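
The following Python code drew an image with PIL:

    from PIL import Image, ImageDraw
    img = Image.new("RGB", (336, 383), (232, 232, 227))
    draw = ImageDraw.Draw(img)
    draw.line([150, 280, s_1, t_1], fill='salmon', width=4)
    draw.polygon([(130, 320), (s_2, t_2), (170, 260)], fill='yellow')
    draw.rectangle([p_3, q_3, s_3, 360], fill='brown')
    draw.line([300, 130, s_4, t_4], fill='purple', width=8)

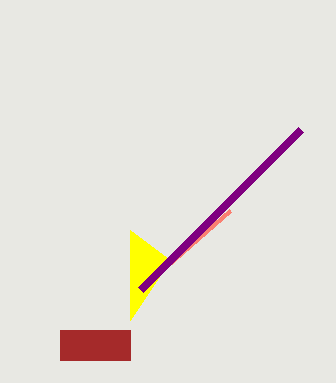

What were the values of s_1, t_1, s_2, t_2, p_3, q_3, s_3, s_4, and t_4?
s_1 = 230
t_1 = 210
s_2 = 130
t_2 = 230
p_3 = 60
q_3 = 330
s_3 = 130
s_4 = 140
t_4 = 290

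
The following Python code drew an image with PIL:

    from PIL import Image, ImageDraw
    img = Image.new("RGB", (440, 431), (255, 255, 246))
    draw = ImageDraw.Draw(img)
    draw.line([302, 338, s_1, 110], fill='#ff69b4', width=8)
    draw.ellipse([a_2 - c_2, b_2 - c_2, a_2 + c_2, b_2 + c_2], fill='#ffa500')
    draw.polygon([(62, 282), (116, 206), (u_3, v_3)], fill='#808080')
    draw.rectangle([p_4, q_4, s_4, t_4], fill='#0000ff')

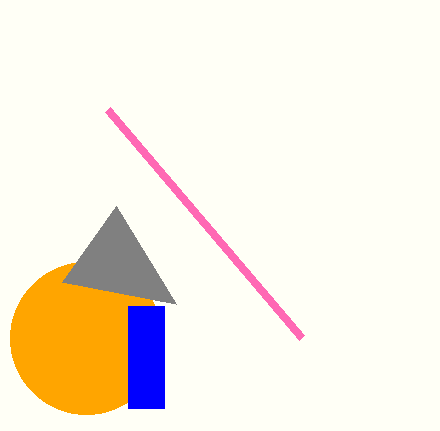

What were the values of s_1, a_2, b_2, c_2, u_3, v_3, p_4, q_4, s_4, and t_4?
s_1 = 108; a_2 = 86; b_2 = 338; c_2 = 76; u_3 = 176; v_3 = 304; p_4 = 128; q_4 = 306; s_4 = 164; t_4 = 408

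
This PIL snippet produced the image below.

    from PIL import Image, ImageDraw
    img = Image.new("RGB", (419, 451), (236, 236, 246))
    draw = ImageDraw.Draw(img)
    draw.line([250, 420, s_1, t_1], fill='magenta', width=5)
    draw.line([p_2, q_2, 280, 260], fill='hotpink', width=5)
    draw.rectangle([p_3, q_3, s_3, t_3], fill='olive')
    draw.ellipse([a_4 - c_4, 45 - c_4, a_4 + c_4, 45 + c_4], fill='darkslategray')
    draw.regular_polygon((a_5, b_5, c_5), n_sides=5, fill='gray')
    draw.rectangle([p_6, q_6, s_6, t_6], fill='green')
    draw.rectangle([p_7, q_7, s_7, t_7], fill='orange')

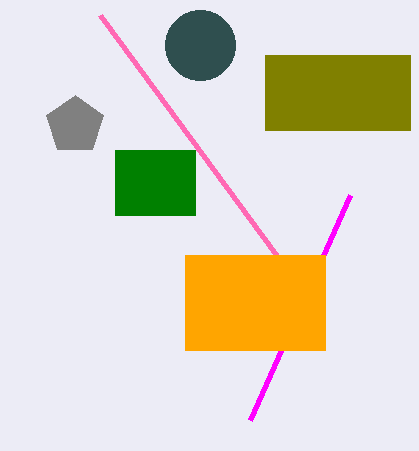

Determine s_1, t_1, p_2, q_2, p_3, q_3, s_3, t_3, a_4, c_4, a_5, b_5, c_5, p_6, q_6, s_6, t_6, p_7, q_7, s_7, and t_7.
s_1 = 350, t_1 = 195, p_2 = 100, q_2 = 15, p_3 = 265, q_3 = 55, s_3 = 410, t_3 = 130, a_4 = 200, c_4 = 35, a_5 = 75, b_5 = 125, c_5 = 30, p_6 = 115, q_6 = 150, s_6 = 195, t_6 = 215, p_7 = 185, q_7 = 255, s_7 = 325, t_7 = 350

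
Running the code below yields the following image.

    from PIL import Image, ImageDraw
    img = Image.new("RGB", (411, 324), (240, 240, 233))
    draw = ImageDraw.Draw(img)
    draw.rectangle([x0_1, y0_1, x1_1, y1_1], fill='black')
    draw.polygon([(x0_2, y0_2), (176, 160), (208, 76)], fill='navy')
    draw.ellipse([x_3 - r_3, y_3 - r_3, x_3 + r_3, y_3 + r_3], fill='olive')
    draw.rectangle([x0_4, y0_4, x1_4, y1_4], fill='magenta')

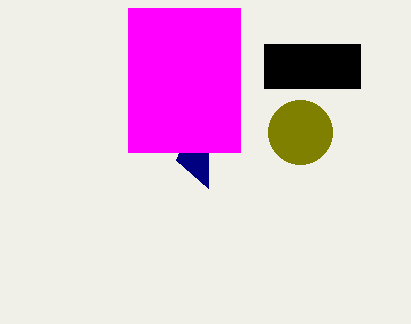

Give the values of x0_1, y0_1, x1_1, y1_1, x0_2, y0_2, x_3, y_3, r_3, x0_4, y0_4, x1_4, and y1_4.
x0_1 = 264, y0_1 = 44, x1_1 = 360, y1_1 = 88, x0_2 = 208, y0_2 = 188, x_3 = 300, y_3 = 132, r_3 = 32, x0_4 = 128, y0_4 = 8, x1_4 = 240, y1_4 = 152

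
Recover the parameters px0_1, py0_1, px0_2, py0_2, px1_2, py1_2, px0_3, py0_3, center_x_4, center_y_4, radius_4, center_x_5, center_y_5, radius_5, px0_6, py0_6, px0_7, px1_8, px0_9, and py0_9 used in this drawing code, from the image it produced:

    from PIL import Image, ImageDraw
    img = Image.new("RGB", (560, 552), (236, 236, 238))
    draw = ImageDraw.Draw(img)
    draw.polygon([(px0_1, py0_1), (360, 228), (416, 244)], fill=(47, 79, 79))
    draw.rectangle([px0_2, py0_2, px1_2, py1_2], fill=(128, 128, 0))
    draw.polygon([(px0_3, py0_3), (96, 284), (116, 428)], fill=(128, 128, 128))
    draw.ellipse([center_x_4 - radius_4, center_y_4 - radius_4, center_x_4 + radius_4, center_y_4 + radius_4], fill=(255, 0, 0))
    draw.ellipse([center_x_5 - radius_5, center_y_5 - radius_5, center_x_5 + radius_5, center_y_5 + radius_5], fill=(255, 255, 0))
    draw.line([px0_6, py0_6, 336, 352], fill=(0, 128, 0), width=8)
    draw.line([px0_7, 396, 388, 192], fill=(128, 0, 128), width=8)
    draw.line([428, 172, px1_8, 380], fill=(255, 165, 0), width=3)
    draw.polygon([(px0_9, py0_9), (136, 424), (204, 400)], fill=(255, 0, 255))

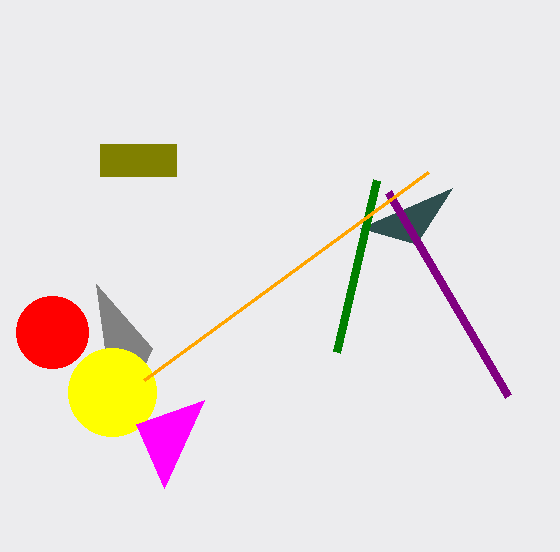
px0_1 = 452, py0_1 = 188, px0_2 = 100, py0_2 = 144, px1_2 = 176, py1_2 = 176, px0_3 = 152, py0_3 = 348, center_x_4 = 52, center_y_4 = 332, radius_4 = 36, center_x_5 = 112, center_y_5 = 392, radius_5 = 44, px0_6 = 376, py0_6 = 180, px0_7 = 508, px1_8 = 144, px0_9 = 164, py0_9 = 488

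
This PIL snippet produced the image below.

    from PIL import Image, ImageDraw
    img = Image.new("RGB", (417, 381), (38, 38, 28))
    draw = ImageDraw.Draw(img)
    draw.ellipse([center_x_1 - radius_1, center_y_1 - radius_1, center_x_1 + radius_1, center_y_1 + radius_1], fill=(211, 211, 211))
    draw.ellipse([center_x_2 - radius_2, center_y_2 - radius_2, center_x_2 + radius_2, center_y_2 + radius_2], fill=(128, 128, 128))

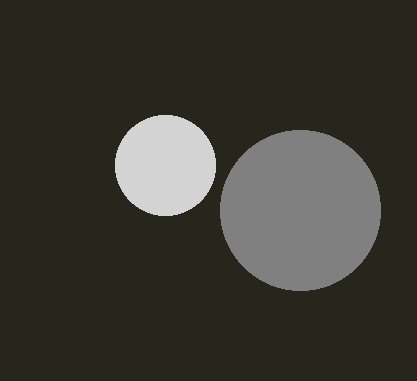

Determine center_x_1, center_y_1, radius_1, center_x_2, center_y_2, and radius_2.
center_x_1 = 165; center_y_1 = 165; radius_1 = 50; center_x_2 = 300; center_y_2 = 210; radius_2 = 80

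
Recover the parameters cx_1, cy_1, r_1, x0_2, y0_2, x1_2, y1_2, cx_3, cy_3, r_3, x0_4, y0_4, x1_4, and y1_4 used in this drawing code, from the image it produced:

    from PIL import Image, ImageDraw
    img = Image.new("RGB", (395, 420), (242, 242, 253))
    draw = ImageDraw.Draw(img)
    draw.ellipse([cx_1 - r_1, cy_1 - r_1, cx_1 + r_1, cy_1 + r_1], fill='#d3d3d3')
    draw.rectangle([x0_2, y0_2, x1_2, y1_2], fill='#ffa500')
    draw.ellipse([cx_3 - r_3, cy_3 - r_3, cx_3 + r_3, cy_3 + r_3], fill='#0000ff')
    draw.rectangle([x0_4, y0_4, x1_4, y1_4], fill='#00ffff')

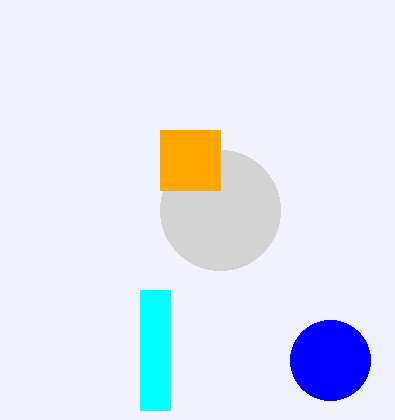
cx_1 = 220
cy_1 = 210
r_1 = 60
x0_2 = 160
y0_2 = 130
x1_2 = 220
y1_2 = 190
cx_3 = 330
cy_3 = 360
r_3 = 40
x0_4 = 140
y0_4 = 290
x1_4 = 170
y1_4 = 410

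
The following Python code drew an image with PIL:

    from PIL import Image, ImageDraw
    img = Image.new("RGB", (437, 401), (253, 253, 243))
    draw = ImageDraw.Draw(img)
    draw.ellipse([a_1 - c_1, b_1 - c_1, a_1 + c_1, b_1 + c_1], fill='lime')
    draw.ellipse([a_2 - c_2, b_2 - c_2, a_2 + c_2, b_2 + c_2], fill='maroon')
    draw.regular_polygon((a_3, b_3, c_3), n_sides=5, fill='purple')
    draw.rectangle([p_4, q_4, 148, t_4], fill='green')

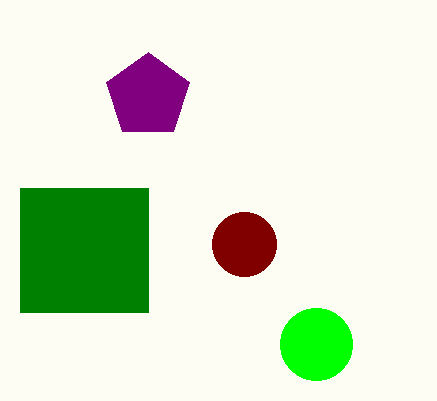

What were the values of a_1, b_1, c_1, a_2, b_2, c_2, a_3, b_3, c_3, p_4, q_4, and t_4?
a_1 = 316
b_1 = 344
c_1 = 36
a_2 = 244
b_2 = 244
c_2 = 32
a_3 = 148
b_3 = 96
c_3 = 44
p_4 = 20
q_4 = 188
t_4 = 312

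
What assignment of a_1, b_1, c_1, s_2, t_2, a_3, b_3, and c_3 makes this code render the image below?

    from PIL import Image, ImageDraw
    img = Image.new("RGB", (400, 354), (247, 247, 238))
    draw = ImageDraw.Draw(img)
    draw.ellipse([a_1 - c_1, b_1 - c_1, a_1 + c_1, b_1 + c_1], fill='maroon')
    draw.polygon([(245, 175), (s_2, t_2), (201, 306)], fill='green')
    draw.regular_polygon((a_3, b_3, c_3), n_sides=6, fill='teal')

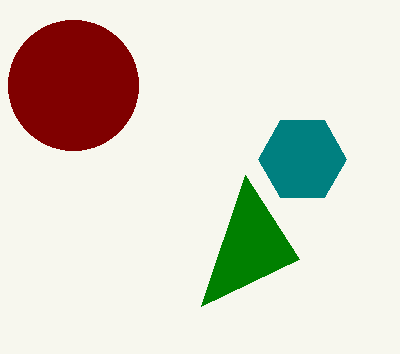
a_1 = 73
b_1 = 85
c_1 = 65
s_2 = 299
t_2 = 259
a_3 = 302
b_3 = 159
c_3 = 44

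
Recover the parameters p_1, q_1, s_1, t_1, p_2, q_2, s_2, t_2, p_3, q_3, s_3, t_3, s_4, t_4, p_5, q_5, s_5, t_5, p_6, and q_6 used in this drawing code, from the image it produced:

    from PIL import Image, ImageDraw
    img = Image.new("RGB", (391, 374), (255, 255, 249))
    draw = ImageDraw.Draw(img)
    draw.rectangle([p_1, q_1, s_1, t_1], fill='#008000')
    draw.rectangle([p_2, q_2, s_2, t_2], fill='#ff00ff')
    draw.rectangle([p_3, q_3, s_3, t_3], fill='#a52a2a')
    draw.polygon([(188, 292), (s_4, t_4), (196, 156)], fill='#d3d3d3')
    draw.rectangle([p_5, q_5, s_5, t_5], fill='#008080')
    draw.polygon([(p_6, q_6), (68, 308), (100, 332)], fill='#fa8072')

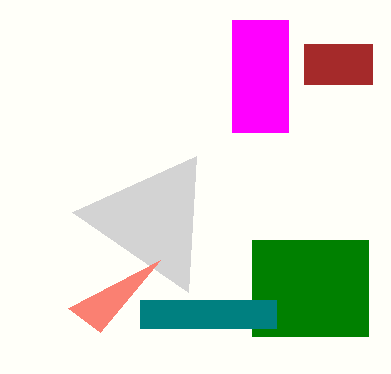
p_1 = 252; q_1 = 240; s_1 = 368; t_1 = 336; p_2 = 232; q_2 = 20; s_2 = 288; t_2 = 132; p_3 = 304; q_3 = 44; s_3 = 372; t_3 = 84; s_4 = 72; t_4 = 212; p_5 = 140; q_5 = 300; s_5 = 276; t_5 = 328; p_6 = 160; q_6 = 260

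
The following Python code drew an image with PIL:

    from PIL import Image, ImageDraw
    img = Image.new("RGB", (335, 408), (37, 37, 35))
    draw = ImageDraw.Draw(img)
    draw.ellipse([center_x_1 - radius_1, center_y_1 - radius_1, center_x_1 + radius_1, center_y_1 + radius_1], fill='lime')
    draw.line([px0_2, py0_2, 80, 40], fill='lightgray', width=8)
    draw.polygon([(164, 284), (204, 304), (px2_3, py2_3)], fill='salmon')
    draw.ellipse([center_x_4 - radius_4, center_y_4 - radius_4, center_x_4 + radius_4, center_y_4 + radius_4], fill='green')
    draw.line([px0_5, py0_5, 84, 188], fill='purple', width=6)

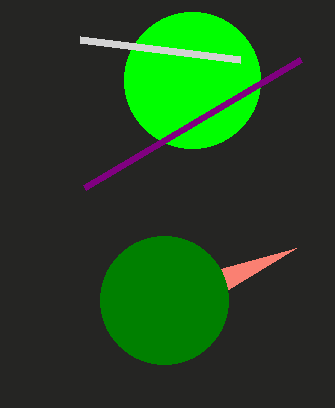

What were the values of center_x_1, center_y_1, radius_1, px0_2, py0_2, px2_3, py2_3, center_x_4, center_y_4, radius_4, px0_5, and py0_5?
center_x_1 = 192; center_y_1 = 80; radius_1 = 68; px0_2 = 240; py0_2 = 60; px2_3 = 296; py2_3 = 248; center_x_4 = 164; center_y_4 = 300; radius_4 = 64; px0_5 = 300; py0_5 = 60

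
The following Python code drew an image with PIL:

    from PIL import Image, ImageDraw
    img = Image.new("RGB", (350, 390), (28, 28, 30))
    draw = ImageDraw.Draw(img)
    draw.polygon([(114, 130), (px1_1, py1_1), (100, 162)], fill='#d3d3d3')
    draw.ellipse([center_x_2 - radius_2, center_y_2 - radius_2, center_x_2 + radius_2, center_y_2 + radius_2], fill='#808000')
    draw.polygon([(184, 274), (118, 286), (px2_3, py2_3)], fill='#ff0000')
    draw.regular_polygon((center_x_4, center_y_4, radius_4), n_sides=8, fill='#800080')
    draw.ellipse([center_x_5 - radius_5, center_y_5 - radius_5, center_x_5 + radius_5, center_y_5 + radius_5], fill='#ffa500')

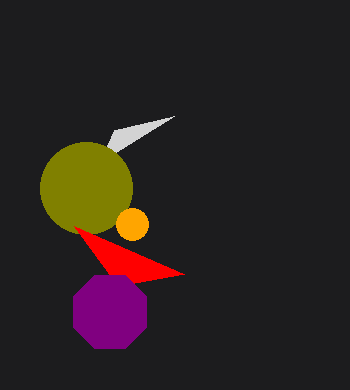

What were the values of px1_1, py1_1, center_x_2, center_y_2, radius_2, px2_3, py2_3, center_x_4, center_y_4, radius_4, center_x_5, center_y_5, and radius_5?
px1_1 = 174; py1_1 = 116; center_x_2 = 86; center_y_2 = 188; radius_2 = 46; px2_3 = 74; py2_3 = 226; center_x_4 = 110; center_y_4 = 312; radius_4 = 40; center_x_5 = 132; center_y_5 = 224; radius_5 = 16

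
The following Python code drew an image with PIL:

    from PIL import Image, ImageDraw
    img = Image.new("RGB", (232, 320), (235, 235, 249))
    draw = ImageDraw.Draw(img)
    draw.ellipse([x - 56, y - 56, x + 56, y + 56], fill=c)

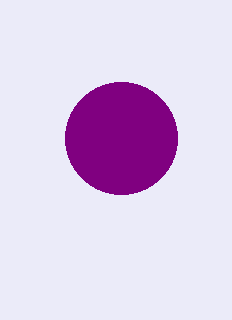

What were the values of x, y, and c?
x = 121, y = 138, c = 'purple'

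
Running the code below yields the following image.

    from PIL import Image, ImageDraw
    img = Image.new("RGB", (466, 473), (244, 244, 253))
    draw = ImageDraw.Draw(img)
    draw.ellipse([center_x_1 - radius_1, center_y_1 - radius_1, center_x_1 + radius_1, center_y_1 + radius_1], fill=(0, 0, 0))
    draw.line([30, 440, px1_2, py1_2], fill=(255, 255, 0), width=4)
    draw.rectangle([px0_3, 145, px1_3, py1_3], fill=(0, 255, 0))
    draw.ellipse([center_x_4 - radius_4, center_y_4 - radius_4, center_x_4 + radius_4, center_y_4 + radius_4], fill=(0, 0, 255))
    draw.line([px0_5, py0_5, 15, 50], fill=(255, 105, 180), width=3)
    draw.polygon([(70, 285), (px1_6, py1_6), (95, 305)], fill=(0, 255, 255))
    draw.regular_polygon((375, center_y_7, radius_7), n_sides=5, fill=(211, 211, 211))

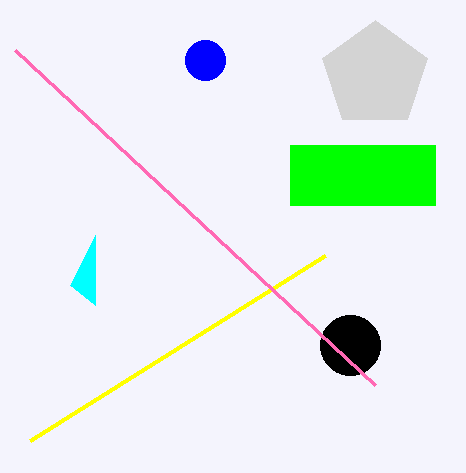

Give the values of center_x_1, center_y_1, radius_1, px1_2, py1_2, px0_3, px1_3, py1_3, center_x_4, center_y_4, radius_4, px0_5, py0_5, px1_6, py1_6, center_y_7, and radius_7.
center_x_1 = 350
center_y_1 = 345
radius_1 = 30
px1_2 = 325
py1_2 = 255
px0_3 = 290
px1_3 = 435
py1_3 = 205
center_x_4 = 205
center_y_4 = 60
radius_4 = 20
px0_5 = 375
py0_5 = 385
px1_6 = 95
py1_6 = 235
center_y_7 = 75
radius_7 = 55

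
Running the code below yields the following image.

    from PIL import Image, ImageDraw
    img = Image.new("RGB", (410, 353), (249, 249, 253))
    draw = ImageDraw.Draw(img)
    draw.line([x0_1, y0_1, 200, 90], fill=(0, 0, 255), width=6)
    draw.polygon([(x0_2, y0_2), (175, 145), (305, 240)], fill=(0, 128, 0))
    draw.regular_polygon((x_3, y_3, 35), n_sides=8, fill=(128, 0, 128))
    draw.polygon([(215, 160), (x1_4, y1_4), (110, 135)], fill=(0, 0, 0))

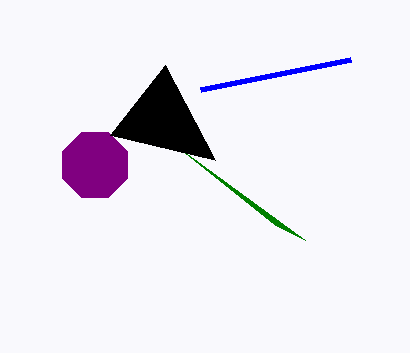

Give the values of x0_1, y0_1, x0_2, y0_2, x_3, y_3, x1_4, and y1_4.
x0_1 = 350, y0_1 = 60, x0_2 = 275, y0_2 = 225, x_3 = 95, y_3 = 165, x1_4 = 165, y1_4 = 65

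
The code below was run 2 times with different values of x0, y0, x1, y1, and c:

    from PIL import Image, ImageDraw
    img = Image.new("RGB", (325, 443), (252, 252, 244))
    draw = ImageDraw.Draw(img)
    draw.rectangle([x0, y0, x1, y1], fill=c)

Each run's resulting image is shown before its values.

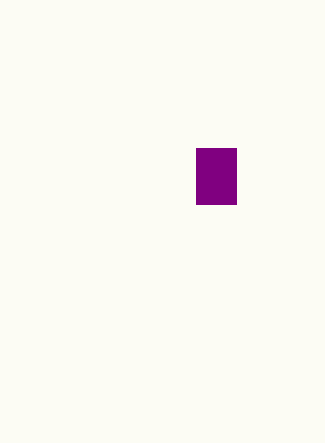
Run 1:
x0 = 196
y0 = 148
x1 = 236
y1 = 204
c = 'purple'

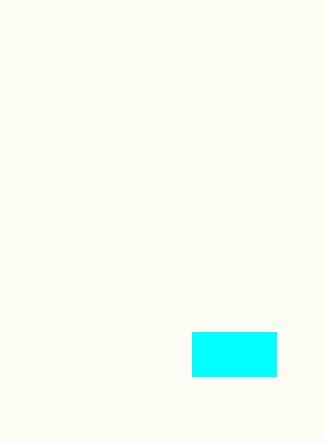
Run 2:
x0 = 192; y0 = 332; x1 = 276; y1 = 376; c = 'cyan'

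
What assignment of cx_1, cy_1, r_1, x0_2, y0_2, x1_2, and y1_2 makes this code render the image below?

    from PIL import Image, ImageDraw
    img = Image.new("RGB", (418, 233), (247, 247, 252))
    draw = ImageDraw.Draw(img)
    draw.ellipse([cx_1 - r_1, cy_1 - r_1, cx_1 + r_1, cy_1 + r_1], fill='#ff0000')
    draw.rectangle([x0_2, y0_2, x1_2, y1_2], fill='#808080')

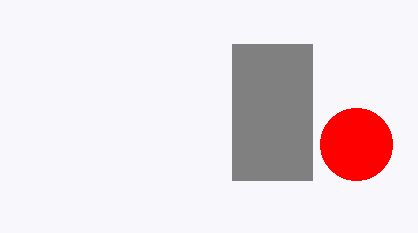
cx_1 = 356; cy_1 = 144; r_1 = 36; x0_2 = 232; y0_2 = 44; x1_2 = 312; y1_2 = 180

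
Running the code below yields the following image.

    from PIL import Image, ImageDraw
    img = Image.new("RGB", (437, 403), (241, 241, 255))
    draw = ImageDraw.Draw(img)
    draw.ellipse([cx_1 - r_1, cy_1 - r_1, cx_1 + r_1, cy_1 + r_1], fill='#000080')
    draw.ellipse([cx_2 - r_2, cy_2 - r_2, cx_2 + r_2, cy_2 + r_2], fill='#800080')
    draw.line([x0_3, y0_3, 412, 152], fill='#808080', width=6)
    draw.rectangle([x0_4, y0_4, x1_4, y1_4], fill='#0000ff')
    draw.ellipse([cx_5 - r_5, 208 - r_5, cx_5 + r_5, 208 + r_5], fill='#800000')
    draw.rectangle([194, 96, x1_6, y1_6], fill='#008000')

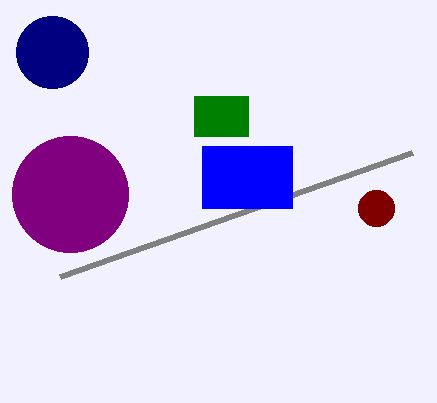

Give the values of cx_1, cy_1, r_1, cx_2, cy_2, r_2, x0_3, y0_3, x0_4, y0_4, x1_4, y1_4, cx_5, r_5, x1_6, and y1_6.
cx_1 = 52, cy_1 = 52, r_1 = 36, cx_2 = 70, cy_2 = 194, r_2 = 58, x0_3 = 60, y0_3 = 276, x0_4 = 202, y0_4 = 146, x1_4 = 292, y1_4 = 208, cx_5 = 376, r_5 = 18, x1_6 = 248, y1_6 = 136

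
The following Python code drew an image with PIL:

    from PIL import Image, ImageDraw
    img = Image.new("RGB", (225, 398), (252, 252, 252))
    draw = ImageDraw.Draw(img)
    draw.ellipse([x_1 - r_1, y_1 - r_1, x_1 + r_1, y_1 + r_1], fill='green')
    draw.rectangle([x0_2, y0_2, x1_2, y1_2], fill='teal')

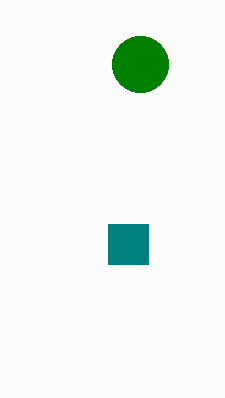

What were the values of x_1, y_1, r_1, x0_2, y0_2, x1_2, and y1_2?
x_1 = 140, y_1 = 64, r_1 = 28, x0_2 = 108, y0_2 = 224, x1_2 = 148, y1_2 = 264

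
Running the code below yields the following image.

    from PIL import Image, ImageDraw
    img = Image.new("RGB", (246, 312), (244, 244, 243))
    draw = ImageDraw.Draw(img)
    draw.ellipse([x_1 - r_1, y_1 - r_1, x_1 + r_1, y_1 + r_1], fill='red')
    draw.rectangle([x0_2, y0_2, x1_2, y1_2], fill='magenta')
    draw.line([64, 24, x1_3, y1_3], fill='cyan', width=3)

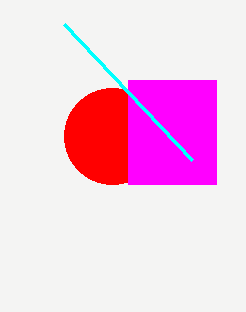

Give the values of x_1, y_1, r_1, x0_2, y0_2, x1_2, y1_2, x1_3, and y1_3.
x_1 = 112, y_1 = 136, r_1 = 48, x0_2 = 128, y0_2 = 80, x1_2 = 216, y1_2 = 184, x1_3 = 192, y1_3 = 160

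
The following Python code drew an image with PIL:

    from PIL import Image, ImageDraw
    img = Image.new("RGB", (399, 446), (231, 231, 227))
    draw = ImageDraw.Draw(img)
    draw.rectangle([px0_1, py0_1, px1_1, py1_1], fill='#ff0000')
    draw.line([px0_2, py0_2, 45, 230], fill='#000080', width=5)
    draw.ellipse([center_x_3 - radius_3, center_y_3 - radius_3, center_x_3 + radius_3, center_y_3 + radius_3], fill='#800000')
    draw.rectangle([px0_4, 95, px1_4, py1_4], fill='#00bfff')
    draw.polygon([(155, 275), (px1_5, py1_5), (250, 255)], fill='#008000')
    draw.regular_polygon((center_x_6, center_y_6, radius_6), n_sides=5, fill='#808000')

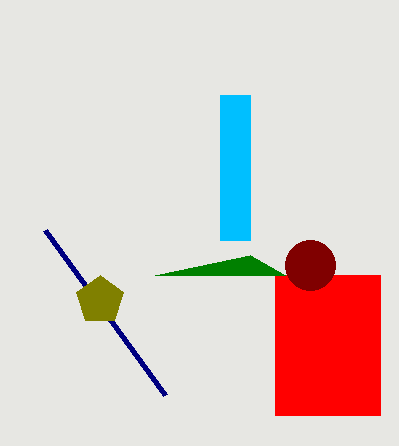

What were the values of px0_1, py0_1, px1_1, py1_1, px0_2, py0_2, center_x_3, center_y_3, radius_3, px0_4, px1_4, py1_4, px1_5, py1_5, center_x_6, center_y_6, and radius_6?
px0_1 = 275
py0_1 = 275
px1_1 = 380
py1_1 = 415
px0_2 = 165
py0_2 = 395
center_x_3 = 310
center_y_3 = 265
radius_3 = 25
px0_4 = 220
px1_4 = 250
py1_4 = 240
px1_5 = 285
py1_5 = 275
center_x_6 = 100
center_y_6 = 300
radius_6 = 25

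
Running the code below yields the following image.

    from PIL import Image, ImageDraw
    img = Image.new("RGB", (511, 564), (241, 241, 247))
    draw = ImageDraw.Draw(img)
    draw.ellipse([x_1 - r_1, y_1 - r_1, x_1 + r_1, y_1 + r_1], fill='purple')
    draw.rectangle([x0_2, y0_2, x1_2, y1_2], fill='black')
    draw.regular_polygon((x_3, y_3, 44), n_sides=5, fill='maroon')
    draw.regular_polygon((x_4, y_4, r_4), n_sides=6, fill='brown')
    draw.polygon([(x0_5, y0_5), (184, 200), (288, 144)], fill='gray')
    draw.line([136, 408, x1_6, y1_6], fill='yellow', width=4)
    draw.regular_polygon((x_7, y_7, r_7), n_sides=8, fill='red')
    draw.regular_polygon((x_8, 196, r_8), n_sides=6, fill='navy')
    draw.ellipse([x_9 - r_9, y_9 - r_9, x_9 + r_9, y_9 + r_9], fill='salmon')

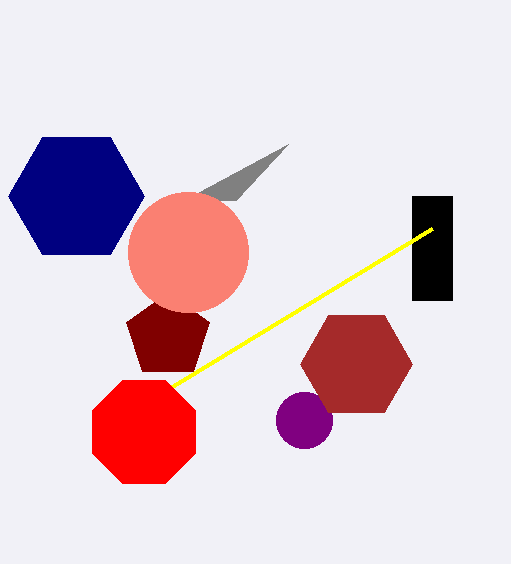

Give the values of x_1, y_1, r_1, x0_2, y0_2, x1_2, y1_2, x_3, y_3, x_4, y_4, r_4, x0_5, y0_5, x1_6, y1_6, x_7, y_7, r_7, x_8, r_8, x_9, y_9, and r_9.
x_1 = 304, y_1 = 420, r_1 = 28, x0_2 = 412, y0_2 = 196, x1_2 = 452, y1_2 = 300, x_3 = 168, y_3 = 336, x_4 = 356, y_4 = 364, r_4 = 56, x0_5 = 236, y0_5 = 200, x1_6 = 432, y1_6 = 228, x_7 = 144, y_7 = 432, r_7 = 56, x_8 = 76, r_8 = 68, x_9 = 188, y_9 = 252, r_9 = 60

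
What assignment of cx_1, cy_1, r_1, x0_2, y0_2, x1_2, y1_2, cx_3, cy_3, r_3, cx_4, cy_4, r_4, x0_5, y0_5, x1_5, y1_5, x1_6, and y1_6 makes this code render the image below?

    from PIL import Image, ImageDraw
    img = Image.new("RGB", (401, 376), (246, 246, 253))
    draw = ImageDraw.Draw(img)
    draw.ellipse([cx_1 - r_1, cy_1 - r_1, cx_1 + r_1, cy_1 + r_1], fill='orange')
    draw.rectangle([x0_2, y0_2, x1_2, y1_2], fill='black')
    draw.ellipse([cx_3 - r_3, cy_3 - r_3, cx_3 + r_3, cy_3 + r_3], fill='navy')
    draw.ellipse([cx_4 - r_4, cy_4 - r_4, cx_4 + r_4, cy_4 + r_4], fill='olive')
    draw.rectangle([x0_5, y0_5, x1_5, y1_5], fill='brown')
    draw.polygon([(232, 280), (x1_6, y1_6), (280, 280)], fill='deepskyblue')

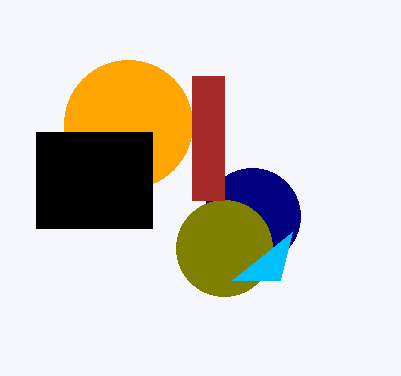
cx_1 = 128; cy_1 = 124; r_1 = 64; x0_2 = 36; y0_2 = 132; x1_2 = 152; y1_2 = 228; cx_3 = 252; cy_3 = 216; r_3 = 48; cx_4 = 224; cy_4 = 248; r_4 = 48; x0_5 = 192; y0_5 = 76; x1_5 = 224; y1_5 = 200; x1_6 = 292; y1_6 = 232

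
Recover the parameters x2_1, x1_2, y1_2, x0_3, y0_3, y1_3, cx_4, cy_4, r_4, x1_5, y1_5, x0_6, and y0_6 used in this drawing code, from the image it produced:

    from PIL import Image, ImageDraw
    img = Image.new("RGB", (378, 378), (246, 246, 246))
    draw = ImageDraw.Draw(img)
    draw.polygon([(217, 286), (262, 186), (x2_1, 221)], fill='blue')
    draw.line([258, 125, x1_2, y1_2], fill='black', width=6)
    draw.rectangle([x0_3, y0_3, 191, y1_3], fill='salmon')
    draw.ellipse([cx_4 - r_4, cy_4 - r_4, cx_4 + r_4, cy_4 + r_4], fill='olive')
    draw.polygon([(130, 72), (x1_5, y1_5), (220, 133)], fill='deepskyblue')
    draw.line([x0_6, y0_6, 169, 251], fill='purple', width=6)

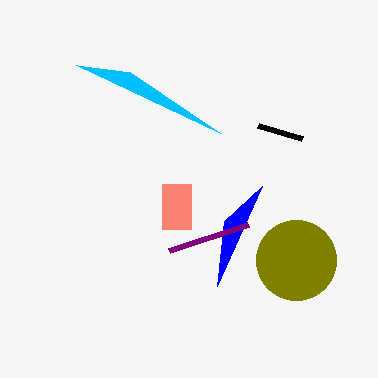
x2_1 = 224; x1_2 = 302; y1_2 = 138; x0_3 = 162; y0_3 = 184; y1_3 = 229; cx_4 = 296; cy_4 = 260; r_4 = 40; x1_5 = 76; y1_5 = 65; x0_6 = 248; y0_6 = 225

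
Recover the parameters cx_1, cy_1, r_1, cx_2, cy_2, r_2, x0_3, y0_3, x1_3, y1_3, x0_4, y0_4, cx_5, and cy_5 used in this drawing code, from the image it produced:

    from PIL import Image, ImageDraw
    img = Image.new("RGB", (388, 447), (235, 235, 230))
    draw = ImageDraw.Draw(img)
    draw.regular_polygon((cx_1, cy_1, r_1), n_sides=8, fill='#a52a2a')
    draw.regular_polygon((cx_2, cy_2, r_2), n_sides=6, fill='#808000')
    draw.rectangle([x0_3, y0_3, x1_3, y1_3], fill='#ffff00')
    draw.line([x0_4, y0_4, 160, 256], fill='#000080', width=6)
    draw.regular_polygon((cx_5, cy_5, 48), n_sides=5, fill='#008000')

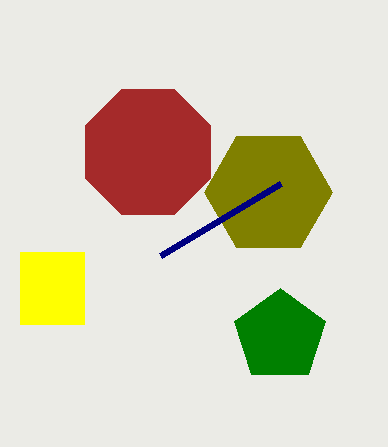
cx_1 = 148; cy_1 = 152; r_1 = 68; cx_2 = 268; cy_2 = 192; r_2 = 64; x0_3 = 20; y0_3 = 252; x1_3 = 84; y1_3 = 324; x0_4 = 280; y0_4 = 184; cx_5 = 280; cy_5 = 336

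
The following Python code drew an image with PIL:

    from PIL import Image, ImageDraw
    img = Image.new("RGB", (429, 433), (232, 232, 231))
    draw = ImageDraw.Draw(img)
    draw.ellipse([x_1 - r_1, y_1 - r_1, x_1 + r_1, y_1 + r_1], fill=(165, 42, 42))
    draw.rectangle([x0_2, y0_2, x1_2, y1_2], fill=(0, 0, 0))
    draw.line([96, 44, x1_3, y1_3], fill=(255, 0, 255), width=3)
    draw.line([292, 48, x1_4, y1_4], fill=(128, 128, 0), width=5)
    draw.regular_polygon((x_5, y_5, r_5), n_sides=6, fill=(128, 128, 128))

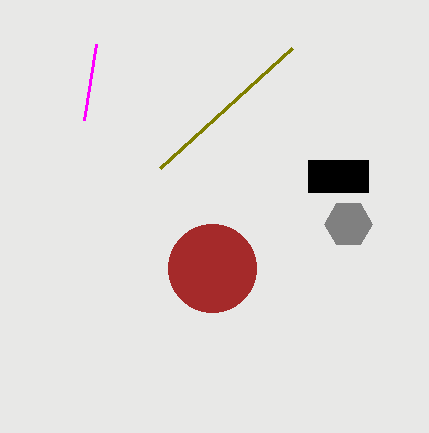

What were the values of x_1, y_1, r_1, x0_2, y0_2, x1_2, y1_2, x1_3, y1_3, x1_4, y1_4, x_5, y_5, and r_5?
x_1 = 212, y_1 = 268, r_1 = 44, x0_2 = 308, y0_2 = 160, x1_2 = 368, y1_2 = 192, x1_3 = 84, y1_3 = 120, x1_4 = 160, y1_4 = 168, x_5 = 348, y_5 = 224, r_5 = 24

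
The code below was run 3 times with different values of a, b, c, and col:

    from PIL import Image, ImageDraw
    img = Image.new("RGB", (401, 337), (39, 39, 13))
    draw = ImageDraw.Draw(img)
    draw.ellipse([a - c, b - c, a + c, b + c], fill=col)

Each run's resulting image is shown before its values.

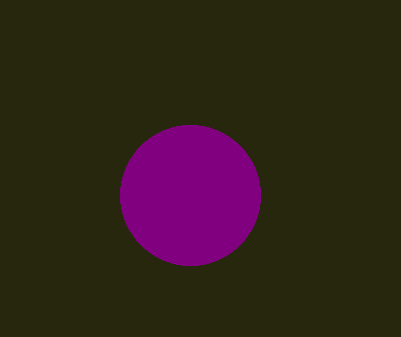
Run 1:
a = 190; b = 195; c = 70; col = 'purple'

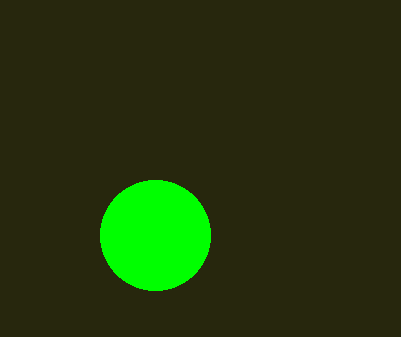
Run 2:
a = 155; b = 235; c = 55; col = 'lime'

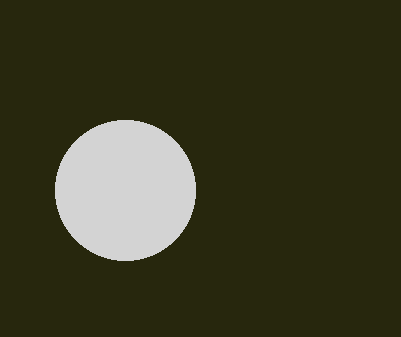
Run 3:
a = 125, b = 190, c = 70, col = 'lightgray'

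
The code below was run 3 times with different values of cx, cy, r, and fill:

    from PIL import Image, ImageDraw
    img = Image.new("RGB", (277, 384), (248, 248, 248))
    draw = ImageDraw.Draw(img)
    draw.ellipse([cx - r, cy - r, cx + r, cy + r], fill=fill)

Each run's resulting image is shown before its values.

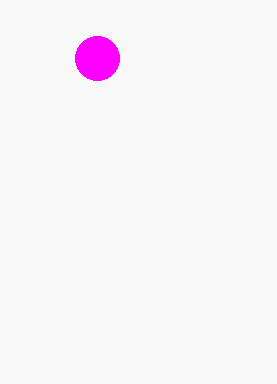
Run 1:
cx = 97, cy = 58, r = 22, fill = 'magenta'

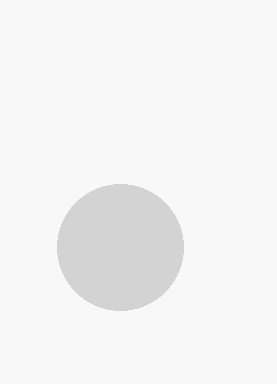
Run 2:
cx = 120
cy = 247
r = 63
fill = 'lightgray'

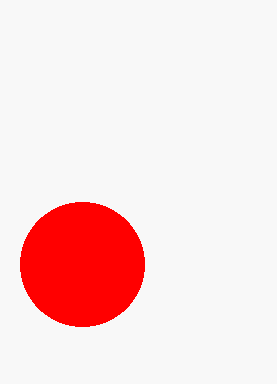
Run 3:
cx = 82, cy = 264, r = 62, fill = 'red'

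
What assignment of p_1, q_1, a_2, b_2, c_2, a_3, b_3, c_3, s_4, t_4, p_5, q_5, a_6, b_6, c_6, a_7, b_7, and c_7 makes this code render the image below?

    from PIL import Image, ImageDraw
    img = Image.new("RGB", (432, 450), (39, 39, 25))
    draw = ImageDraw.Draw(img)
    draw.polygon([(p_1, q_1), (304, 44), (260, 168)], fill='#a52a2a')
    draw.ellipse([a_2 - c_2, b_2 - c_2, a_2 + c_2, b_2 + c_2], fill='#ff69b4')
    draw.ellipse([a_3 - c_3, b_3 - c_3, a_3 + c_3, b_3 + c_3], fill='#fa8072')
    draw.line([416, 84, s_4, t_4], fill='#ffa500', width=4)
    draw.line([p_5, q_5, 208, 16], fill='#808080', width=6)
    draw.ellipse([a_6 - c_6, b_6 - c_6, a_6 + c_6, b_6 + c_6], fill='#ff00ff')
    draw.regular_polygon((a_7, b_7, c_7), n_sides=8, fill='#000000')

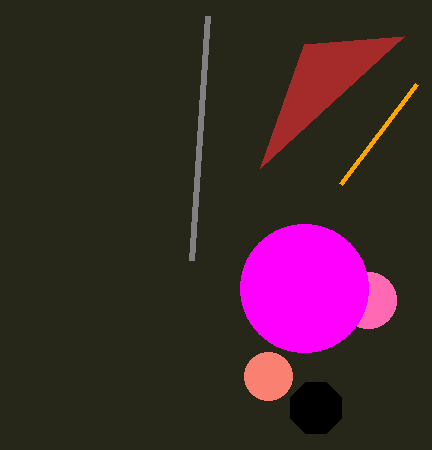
p_1 = 404; q_1 = 36; a_2 = 368; b_2 = 300; c_2 = 28; a_3 = 268; b_3 = 376; c_3 = 24; s_4 = 340; t_4 = 184; p_5 = 192; q_5 = 260; a_6 = 304; b_6 = 288; c_6 = 64; a_7 = 316; b_7 = 408; c_7 = 28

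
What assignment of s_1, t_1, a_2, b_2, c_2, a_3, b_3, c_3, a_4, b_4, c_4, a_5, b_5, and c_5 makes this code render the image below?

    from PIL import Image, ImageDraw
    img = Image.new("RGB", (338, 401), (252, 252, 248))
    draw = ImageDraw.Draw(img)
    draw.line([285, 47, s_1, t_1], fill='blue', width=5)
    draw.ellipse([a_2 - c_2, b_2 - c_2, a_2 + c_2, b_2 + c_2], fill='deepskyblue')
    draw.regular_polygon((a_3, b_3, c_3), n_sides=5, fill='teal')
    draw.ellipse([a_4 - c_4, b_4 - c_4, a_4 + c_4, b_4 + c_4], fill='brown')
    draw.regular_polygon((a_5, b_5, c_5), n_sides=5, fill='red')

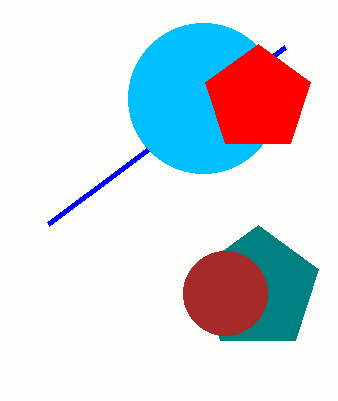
s_1 = 48
t_1 = 224
a_2 = 203
b_2 = 98
c_2 = 75
a_3 = 258
b_3 = 289
c_3 = 64
a_4 = 225
b_4 = 293
c_4 = 42
a_5 = 258
b_5 = 99
c_5 = 55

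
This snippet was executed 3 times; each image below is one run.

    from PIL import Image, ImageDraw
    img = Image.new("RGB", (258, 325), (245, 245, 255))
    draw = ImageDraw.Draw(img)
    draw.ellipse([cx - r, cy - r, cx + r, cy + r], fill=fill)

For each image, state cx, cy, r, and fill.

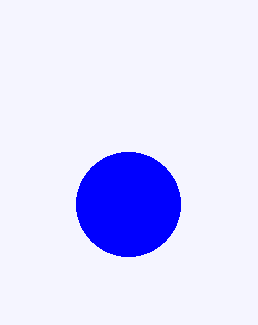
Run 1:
cx = 128, cy = 204, r = 52, fill = 'blue'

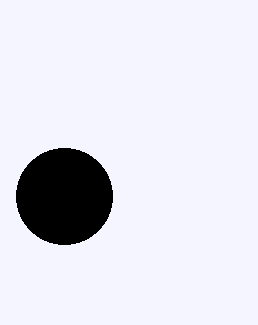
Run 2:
cx = 64, cy = 196, r = 48, fill = 'black'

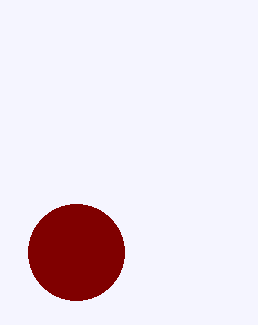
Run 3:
cx = 76, cy = 252, r = 48, fill = 'maroon'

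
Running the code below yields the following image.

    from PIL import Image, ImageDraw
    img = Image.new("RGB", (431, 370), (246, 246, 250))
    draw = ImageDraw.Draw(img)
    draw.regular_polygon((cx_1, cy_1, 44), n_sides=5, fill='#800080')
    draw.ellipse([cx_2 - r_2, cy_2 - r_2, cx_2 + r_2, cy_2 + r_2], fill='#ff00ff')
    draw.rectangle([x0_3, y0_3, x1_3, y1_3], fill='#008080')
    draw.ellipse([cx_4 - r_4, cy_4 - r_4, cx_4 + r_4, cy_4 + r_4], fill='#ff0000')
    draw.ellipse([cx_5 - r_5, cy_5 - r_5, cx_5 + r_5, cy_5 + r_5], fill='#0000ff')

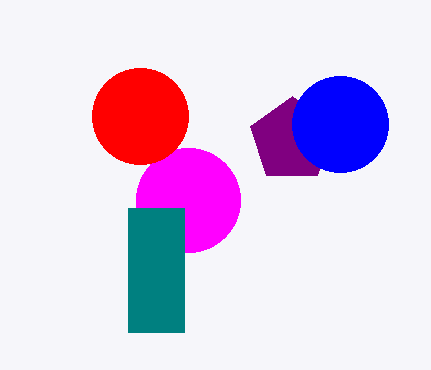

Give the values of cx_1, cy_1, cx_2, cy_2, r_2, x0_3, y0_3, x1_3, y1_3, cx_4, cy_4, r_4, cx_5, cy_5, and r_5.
cx_1 = 292, cy_1 = 140, cx_2 = 188, cy_2 = 200, r_2 = 52, x0_3 = 128, y0_3 = 208, x1_3 = 184, y1_3 = 332, cx_4 = 140, cy_4 = 116, r_4 = 48, cx_5 = 340, cy_5 = 124, r_5 = 48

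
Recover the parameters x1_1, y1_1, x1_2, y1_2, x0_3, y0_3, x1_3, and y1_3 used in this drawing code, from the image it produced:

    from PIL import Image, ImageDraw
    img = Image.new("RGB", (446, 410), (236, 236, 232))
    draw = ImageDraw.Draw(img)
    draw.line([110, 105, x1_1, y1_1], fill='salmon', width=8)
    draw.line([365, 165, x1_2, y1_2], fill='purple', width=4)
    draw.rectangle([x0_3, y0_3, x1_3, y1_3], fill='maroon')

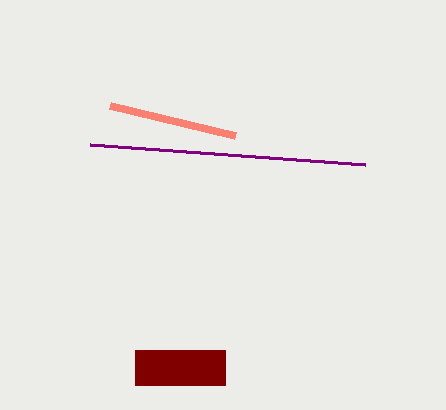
x1_1 = 235; y1_1 = 135; x1_2 = 90; y1_2 = 145; x0_3 = 135; y0_3 = 350; x1_3 = 225; y1_3 = 385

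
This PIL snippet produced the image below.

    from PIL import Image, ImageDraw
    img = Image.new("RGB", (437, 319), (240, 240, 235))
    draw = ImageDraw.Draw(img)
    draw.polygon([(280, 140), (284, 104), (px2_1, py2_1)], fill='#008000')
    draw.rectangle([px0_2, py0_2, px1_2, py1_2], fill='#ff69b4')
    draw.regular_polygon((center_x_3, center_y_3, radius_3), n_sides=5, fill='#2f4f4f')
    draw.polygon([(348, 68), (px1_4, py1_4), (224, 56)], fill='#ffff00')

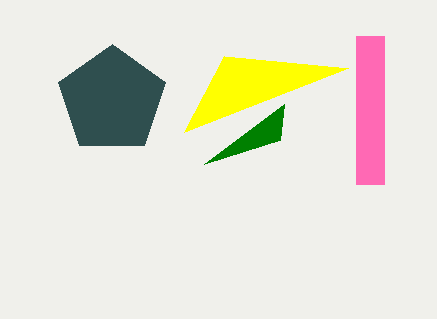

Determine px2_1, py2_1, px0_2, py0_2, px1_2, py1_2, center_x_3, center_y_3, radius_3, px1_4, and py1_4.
px2_1 = 204
py2_1 = 164
px0_2 = 356
py0_2 = 36
px1_2 = 384
py1_2 = 184
center_x_3 = 112
center_y_3 = 100
radius_3 = 56
px1_4 = 184
py1_4 = 132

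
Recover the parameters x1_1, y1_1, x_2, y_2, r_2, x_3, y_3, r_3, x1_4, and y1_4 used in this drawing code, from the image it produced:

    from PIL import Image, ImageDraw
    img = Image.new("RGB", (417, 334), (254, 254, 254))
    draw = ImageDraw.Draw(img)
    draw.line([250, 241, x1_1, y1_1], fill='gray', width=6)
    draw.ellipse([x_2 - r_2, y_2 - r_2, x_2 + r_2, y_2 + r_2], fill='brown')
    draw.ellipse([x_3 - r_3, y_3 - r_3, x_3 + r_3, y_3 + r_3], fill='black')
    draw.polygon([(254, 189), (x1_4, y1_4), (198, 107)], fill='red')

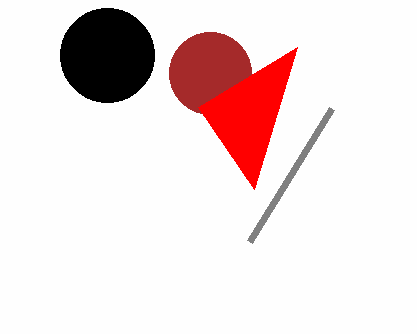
x1_1 = 332
y1_1 = 108
x_2 = 210
y_2 = 73
r_2 = 41
x_3 = 107
y_3 = 55
r_3 = 47
x1_4 = 297
y1_4 = 47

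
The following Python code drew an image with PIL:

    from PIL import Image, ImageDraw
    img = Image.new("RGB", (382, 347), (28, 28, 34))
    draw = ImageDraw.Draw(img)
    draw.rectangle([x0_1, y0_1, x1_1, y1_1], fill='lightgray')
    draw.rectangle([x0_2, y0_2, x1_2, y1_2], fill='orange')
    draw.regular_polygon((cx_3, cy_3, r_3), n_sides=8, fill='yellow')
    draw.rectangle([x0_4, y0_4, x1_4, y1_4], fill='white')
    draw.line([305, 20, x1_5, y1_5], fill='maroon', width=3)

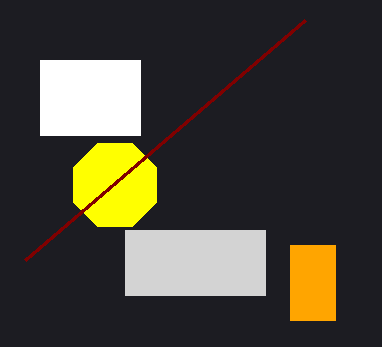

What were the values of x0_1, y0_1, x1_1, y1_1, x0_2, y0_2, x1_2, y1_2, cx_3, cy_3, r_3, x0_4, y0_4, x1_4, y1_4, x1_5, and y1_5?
x0_1 = 125; y0_1 = 230; x1_1 = 265; y1_1 = 295; x0_2 = 290; y0_2 = 245; x1_2 = 335; y1_2 = 320; cx_3 = 115; cy_3 = 185; r_3 = 45; x0_4 = 40; y0_4 = 60; x1_4 = 140; y1_4 = 135; x1_5 = 25; y1_5 = 260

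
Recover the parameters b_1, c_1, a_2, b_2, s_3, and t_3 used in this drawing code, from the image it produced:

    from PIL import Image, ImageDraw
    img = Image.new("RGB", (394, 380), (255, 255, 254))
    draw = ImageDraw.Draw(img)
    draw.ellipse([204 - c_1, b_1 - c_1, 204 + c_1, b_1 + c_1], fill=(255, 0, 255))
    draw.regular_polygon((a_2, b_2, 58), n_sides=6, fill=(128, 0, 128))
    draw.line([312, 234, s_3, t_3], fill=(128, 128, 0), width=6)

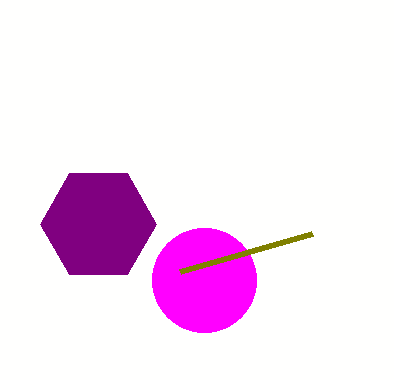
b_1 = 280; c_1 = 52; a_2 = 98; b_2 = 224; s_3 = 180; t_3 = 272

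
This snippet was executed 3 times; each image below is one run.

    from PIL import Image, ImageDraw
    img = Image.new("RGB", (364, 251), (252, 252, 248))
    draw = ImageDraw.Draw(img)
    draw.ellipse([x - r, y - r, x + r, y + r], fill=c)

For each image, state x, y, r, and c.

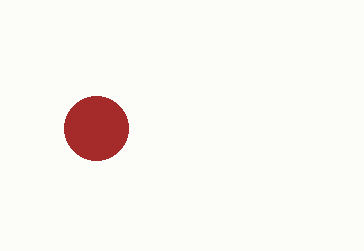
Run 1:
x = 96, y = 128, r = 32, c = 'brown'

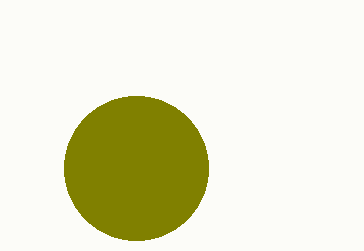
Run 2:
x = 136
y = 168
r = 72
c = 'olive'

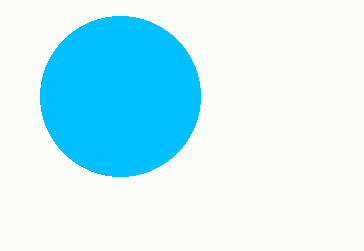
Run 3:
x = 120
y = 96
r = 80
c = 'deepskyblue'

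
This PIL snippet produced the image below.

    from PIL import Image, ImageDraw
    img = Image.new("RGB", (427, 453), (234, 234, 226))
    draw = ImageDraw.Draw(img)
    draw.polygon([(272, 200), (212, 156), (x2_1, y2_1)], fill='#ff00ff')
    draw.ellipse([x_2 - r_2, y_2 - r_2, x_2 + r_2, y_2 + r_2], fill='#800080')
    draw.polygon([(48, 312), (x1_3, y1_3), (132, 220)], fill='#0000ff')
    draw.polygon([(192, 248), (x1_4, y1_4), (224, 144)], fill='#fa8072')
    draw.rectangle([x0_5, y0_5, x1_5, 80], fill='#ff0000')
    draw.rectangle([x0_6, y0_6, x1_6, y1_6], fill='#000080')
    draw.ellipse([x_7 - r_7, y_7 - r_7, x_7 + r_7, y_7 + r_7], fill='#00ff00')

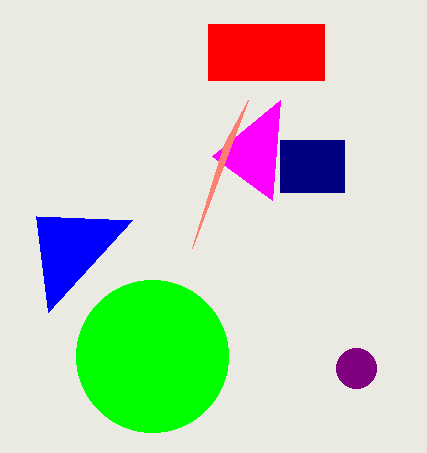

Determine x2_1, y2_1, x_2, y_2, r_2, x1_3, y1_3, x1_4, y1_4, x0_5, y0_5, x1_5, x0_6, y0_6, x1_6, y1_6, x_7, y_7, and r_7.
x2_1 = 280, y2_1 = 100, x_2 = 356, y_2 = 368, r_2 = 20, x1_3 = 36, y1_3 = 216, x1_4 = 248, y1_4 = 100, x0_5 = 208, y0_5 = 24, x1_5 = 324, x0_6 = 280, y0_6 = 140, x1_6 = 344, y1_6 = 192, x_7 = 152, y_7 = 356, r_7 = 76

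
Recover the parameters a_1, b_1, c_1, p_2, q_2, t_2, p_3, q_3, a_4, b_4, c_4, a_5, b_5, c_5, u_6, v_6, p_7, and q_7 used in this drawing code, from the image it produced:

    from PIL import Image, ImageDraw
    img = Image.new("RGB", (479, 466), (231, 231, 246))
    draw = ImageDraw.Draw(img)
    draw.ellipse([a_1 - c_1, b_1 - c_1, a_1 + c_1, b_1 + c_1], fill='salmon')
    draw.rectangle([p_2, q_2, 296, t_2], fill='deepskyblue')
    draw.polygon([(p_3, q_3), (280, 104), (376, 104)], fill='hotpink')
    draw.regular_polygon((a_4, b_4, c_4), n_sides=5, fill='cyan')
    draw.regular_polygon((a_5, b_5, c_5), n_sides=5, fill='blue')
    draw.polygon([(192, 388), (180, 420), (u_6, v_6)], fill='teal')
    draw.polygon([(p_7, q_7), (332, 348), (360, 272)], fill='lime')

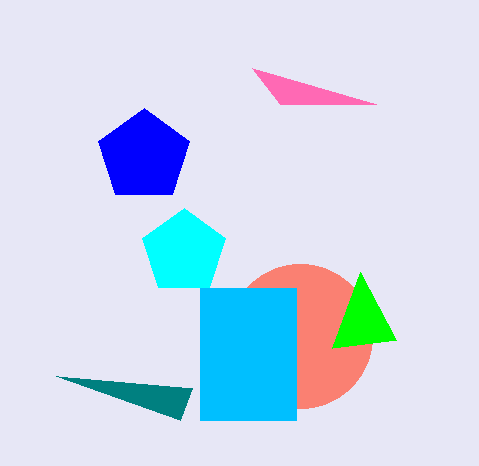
a_1 = 300; b_1 = 336; c_1 = 72; p_2 = 200; q_2 = 288; t_2 = 420; p_3 = 252; q_3 = 68; a_4 = 184; b_4 = 252; c_4 = 44; a_5 = 144; b_5 = 156; c_5 = 48; u_6 = 56; v_6 = 376; p_7 = 396; q_7 = 340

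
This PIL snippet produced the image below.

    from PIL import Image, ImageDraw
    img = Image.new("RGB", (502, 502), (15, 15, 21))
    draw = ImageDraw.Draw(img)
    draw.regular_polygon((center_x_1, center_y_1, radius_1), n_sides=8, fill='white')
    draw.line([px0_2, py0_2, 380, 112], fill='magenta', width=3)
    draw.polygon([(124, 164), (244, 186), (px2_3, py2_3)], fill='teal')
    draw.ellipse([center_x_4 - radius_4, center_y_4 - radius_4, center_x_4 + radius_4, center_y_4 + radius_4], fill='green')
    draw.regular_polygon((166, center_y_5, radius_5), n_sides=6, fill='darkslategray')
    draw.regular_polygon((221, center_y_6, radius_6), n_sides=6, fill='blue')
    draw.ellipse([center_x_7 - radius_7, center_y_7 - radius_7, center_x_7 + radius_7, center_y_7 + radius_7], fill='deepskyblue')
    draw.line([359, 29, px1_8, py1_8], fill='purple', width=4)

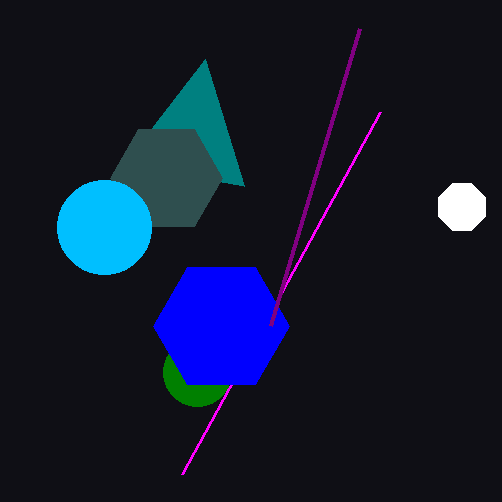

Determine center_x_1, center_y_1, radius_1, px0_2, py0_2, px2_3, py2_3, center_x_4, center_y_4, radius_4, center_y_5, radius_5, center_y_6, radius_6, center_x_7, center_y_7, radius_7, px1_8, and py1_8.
center_x_1 = 462; center_y_1 = 207; radius_1 = 25; px0_2 = 182; py0_2 = 474; px2_3 = 205; py2_3 = 59; center_x_4 = 197; center_y_4 = 372; radius_4 = 34; center_y_5 = 178; radius_5 = 56; center_y_6 = 326; radius_6 = 68; center_x_7 = 104; center_y_7 = 227; radius_7 = 47; px1_8 = 270; py1_8 = 326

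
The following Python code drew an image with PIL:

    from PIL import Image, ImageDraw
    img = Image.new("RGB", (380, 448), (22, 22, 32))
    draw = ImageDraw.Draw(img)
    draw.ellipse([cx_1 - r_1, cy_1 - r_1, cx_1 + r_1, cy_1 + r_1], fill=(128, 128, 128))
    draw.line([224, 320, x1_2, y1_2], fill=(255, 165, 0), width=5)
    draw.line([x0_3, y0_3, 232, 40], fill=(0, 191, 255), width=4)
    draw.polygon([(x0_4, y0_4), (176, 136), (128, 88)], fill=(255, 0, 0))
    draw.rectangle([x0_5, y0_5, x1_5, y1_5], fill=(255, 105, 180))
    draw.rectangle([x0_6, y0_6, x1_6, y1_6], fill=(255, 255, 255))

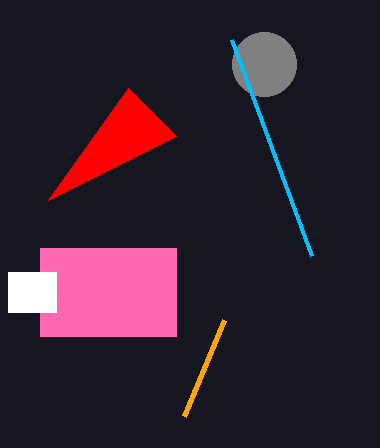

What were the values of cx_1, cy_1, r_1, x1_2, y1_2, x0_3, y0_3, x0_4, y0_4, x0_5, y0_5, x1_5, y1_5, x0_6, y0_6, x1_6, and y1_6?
cx_1 = 264
cy_1 = 64
r_1 = 32
x1_2 = 184
y1_2 = 416
x0_3 = 312
y0_3 = 256
x0_4 = 48
y0_4 = 200
x0_5 = 40
y0_5 = 248
x1_5 = 176
y1_5 = 336
x0_6 = 8
y0_6 = 272
x1_6 = 56
y1_6 = 312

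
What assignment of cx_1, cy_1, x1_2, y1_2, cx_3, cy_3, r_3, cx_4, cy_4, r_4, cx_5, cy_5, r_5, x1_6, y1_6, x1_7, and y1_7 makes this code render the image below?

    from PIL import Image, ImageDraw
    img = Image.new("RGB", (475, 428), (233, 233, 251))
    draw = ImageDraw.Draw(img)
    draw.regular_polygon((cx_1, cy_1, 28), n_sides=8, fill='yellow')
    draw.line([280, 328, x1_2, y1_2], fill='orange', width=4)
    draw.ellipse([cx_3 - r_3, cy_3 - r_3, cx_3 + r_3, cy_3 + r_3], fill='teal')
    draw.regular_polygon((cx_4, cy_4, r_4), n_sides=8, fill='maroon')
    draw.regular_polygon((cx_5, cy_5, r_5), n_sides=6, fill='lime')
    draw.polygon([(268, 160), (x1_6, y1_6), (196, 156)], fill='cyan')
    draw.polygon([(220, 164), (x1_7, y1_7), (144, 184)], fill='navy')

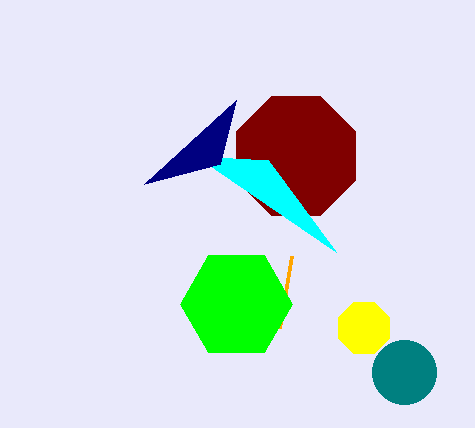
cx_1 = 364; cy_1 = 328; x1_2 = 292; y1_2 = 256; cx_3 = 404; cy_3 = 372; r_3 = 32; cx_4 = 296; cy_4 = 156; r_4 = 64; cx_5 = 236; cy_5 = 304; r_5 = 56; x1_6 = 336; y1_6 = 252; x1_7 = 236; y1_7 = 100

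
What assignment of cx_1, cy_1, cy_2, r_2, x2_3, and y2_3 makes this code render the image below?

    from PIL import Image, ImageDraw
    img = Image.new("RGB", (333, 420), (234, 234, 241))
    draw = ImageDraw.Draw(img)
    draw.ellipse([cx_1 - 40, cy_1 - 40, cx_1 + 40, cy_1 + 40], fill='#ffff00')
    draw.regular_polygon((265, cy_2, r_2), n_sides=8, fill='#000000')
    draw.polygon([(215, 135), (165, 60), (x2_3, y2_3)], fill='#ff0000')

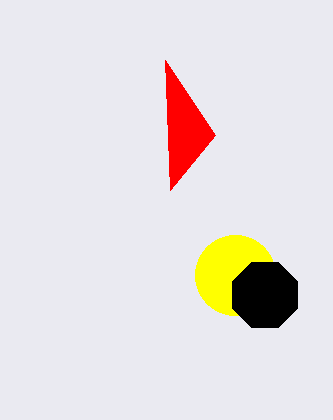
cx_1 = 235, cy_1 = 275, cy_2 = 295, r_2 = 35, x2_3 = 170, y2_3 = 190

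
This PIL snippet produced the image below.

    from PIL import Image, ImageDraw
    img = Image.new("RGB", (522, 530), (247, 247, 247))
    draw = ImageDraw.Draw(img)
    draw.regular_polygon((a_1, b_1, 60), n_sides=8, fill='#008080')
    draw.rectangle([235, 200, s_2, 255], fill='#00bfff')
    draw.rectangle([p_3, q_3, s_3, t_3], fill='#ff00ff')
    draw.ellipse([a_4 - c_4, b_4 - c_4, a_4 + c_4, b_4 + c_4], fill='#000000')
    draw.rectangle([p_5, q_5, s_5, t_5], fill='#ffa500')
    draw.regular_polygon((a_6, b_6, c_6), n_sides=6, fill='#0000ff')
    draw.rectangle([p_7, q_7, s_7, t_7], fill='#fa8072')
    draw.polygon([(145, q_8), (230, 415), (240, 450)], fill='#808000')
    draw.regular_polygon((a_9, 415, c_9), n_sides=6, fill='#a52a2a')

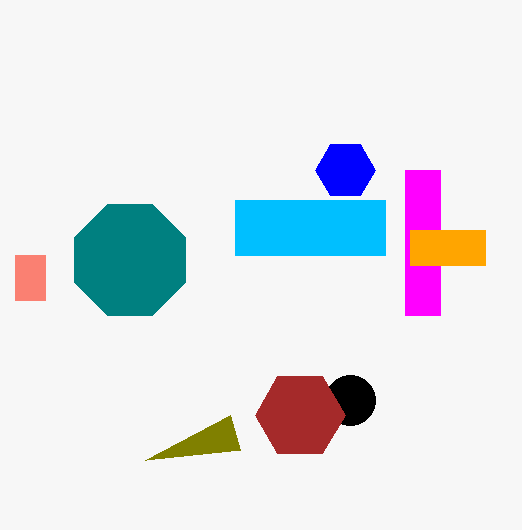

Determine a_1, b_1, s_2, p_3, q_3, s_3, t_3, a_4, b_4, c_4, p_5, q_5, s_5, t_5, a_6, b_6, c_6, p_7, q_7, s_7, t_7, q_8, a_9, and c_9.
a_1 = 130
b_1 = 260
s_2 = 385
p_3 = 405
q_3 = 170
s_3 = 440
t_3 = 315
a_4 = 350
b_4 = 400
c_4 = 25
p_5 = 410
q_5 = 230
s_5 = 485
t_5 = 265
a_6 = 345
b_6 = 170
c_6 = 30
p_7 = 15
q_7 = 255
s_7 = 45
t_7 = 300
q_8 = 460
a_9 = 300
c_9 = 45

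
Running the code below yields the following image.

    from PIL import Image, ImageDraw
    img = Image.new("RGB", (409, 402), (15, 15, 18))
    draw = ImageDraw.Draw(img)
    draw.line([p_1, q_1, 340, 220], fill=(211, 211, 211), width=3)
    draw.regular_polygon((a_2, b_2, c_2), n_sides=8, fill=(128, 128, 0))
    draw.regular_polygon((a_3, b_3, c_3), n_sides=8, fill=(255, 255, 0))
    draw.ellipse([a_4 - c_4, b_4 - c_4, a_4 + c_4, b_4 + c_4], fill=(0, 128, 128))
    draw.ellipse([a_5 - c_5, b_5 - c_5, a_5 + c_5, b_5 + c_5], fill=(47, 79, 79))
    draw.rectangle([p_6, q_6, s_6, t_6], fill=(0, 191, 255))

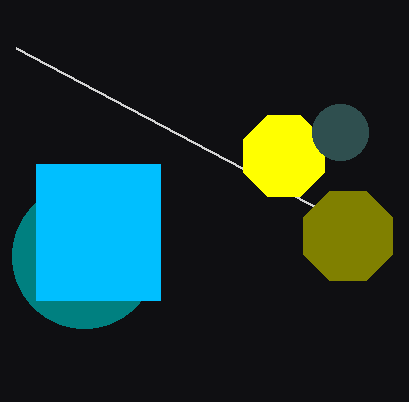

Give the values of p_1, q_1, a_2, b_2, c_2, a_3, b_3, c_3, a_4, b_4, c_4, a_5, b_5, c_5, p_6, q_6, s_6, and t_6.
p_1 = 16; q_1 = 48; a_2 = 348; b_2 = 236; c_2 = 48; a_3 = 284; b_3 = 156; c_3 = 44; a_4 = 84; b_4 = 256; c_4 = 72; a_5 = 340; b_5 = 132; c_5 = 28; p_6 = 36; q_6 = 164; s_6 = 160; t_6 = 300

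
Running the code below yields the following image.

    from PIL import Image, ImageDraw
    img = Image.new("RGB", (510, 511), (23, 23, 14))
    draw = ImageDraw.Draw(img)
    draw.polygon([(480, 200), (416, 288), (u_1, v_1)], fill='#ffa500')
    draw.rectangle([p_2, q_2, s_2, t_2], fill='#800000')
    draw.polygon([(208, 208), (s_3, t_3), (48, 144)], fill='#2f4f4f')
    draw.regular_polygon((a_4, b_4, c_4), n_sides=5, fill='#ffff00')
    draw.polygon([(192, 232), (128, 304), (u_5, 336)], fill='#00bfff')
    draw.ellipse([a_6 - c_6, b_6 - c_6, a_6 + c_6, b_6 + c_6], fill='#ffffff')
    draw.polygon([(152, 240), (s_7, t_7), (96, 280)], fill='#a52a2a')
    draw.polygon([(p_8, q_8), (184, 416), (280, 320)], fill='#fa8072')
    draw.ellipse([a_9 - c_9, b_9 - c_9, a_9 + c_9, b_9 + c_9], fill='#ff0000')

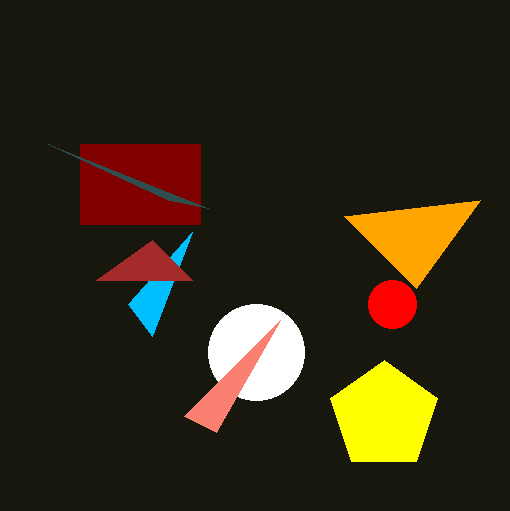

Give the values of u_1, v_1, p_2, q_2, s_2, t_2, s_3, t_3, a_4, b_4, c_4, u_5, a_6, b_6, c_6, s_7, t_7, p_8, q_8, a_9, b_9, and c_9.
u_1 = 344; v_1 = 216; p_2 = 80; q_2 = 144; s_2 = 200; t_2 = 224; s_3 = 168; t_3 = 200; a_4 = 384; b_4 = 416; c_4 = 56; u_5 = 152; a_6 = 256; b_6 = 352; c_6 = 48; s_7 = 192; t_7 = 280; p_8 = 216; q_8 = 432; a_9 = 392; b_9 = 304; c_9 = 24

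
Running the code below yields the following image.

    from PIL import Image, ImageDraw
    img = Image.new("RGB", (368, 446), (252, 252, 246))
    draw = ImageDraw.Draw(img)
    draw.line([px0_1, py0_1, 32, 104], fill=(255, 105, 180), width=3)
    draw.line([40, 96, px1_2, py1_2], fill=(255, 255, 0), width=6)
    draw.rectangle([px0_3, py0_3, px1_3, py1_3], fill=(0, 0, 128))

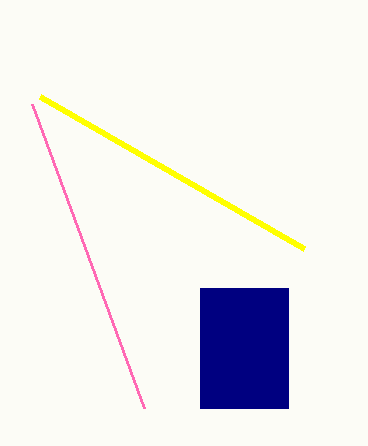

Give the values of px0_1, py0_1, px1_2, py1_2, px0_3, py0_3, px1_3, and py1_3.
px0_1 = 144; py0_1 = 408; px1_2 = 304; py1_2 = 248; px0_3 = 200; py0_3 = 288; px1_3 = 288; py1_3 = 408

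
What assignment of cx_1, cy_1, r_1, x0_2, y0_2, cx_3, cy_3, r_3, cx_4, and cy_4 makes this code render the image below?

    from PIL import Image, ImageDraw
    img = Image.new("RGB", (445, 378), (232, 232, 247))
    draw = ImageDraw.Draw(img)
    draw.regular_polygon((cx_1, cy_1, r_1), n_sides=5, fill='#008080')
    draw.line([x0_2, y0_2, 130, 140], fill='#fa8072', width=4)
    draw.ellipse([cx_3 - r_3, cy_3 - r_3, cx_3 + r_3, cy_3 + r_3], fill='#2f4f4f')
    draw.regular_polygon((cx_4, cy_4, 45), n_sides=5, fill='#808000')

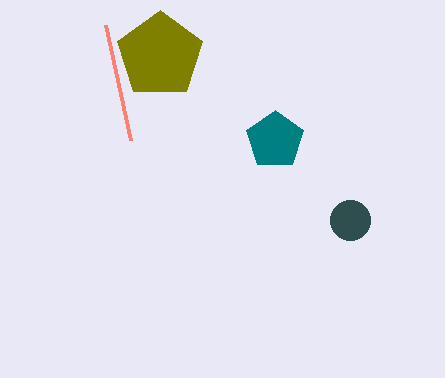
cx_1 = 275, cy_1 = 140, r_1 = 30, x0_2 = 105, y0_2 = 25, cx_3 = 350, cy_3 = 220, r_3 = 20, cx_4 = 160, cy_4 = 55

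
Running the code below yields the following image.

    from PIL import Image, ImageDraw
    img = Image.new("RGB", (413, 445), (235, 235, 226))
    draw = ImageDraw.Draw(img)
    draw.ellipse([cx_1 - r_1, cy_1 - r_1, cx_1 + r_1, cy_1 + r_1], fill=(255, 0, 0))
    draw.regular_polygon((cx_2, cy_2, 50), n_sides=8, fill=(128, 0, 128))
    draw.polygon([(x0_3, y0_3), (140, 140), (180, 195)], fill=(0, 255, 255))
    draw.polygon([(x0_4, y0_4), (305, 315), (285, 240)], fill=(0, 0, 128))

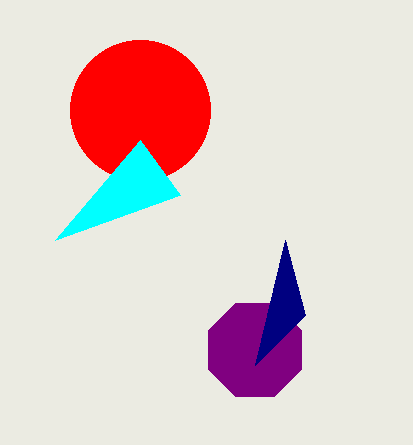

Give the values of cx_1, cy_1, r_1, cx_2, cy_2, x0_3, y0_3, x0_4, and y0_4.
cx_1 = 140; cy_1 = 110; r_1 = 70; cx_2 = 255; cy_2 = 350; x0_3 = 55; y0_3 = 240; x0_4 = 255; y0_4 = 365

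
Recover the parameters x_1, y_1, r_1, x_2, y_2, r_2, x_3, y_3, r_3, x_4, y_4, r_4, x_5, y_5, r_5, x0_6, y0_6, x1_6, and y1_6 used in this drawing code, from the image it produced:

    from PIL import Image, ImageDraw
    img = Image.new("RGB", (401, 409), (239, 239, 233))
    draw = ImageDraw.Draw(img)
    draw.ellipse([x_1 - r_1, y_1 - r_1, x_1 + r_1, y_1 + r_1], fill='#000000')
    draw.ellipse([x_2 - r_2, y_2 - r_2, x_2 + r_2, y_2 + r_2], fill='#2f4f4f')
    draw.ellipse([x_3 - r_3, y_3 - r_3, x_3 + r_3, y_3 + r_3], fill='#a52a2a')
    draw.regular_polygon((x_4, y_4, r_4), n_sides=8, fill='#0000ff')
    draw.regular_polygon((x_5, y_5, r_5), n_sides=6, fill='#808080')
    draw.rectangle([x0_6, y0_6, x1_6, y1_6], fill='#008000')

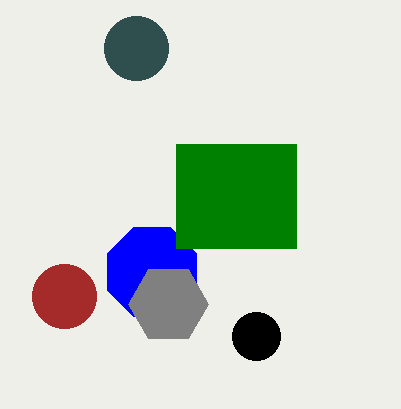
x_1 = 256; y_1 = 336; r_1 = 24; x_2 = 136; y_2 = 48; r_2 = 32; x_3 = 64; y_3 = 296; r_3 = 32; x_4 = 152; y_4 = 272; r_4 = 48; x_5 = 168; y_5 = 304; r_5 = 40; x0_6 = 176; y0_6 = 144; x1_6 = 296; y1_6 = 248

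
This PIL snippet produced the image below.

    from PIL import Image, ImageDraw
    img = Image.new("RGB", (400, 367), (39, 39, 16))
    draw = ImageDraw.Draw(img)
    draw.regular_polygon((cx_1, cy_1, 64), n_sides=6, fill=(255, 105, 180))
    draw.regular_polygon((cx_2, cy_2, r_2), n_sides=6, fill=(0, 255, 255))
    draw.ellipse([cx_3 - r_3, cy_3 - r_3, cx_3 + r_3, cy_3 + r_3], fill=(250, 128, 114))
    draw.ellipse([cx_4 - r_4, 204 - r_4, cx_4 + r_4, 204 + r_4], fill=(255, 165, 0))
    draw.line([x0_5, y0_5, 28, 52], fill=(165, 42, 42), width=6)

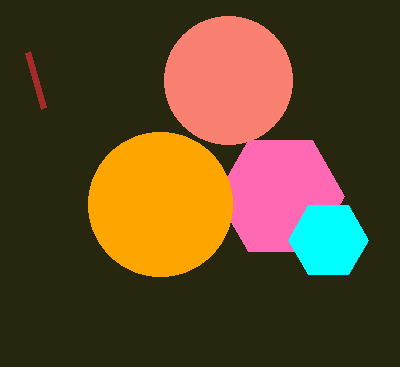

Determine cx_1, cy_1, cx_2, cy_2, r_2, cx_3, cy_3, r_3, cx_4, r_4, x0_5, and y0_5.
cx_1 = 280, cy_1 = 196, cx_2 = 328, cy_2 = 240, r_2 = 40, cx_3 = 228, cy_3 = 80, r_3 = 64, cx_4 = 160, r_4 = 72, x0_5 = 44, y0_5 = 108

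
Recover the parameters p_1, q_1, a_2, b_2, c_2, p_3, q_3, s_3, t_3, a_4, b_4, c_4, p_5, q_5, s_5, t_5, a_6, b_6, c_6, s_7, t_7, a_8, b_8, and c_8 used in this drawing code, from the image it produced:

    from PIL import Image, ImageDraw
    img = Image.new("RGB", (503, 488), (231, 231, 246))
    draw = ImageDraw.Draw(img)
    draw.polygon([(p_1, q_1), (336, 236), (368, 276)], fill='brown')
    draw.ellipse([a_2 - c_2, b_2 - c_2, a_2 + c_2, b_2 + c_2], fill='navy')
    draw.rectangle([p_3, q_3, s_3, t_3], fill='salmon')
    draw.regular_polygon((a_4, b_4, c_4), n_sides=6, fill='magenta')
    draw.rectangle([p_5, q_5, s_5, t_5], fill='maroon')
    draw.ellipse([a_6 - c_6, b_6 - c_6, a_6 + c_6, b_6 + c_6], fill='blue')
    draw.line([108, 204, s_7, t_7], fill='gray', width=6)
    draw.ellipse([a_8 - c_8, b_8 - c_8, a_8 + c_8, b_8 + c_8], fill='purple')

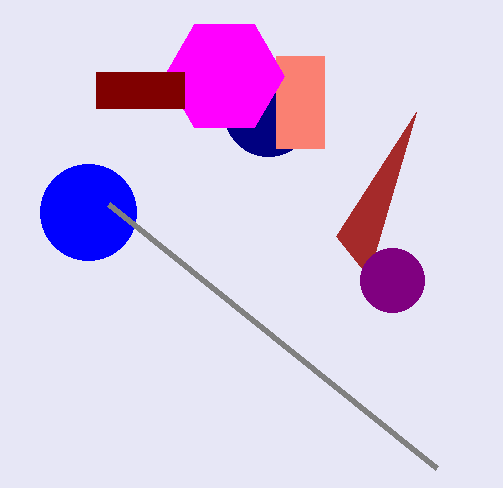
p_1 = 416; q_1 = 112; a_2 = 268; b_2 = 112; c_2 = 44; p_3 = 276; q_3 = 56; s_3 = 324; t_3 = 148; a_4 = 224; b_4 = 76; c_4 = 60; p_5 = 96; q_5 = 72; s_5 = 184; t_5 = 108; a_6 = 88; b_6 = 212; c_6 = 48; s_7 = 436; t_7 = 468; a_8 = 392; b_8 = 280; c_8 = 32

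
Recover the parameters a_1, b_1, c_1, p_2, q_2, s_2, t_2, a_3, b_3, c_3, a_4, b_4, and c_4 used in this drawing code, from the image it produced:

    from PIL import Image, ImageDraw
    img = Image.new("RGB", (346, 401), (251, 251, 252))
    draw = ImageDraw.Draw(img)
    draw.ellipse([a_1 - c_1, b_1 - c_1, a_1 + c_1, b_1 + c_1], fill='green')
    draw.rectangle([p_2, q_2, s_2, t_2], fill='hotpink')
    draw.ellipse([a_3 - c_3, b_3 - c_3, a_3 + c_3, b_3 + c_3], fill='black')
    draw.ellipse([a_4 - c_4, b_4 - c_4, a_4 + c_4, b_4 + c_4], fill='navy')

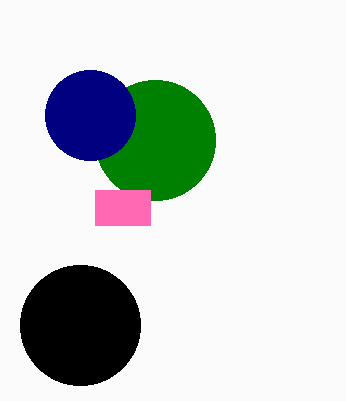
a_1 = 155
b_1 = 140
c_1 = 60
p_2 = 95
q_2 = 190
s_2 = 150
t_2 = 225
a_3 = 80
b_3 = 325
c_3 = 60
a_4 = 90
b_4 = 115
c_4 = 45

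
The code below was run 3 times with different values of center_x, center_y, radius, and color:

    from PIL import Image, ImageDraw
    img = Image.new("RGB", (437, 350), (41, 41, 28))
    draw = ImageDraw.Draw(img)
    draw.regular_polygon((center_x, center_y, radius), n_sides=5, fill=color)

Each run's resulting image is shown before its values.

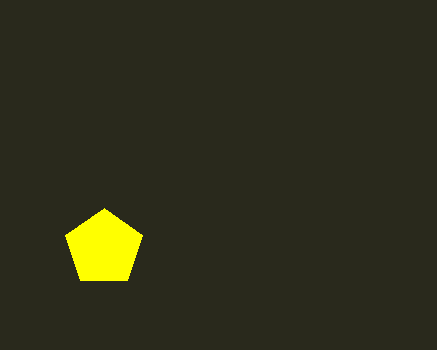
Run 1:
center_x = 104; center_y = 248; radius = 40; color = 'yellow'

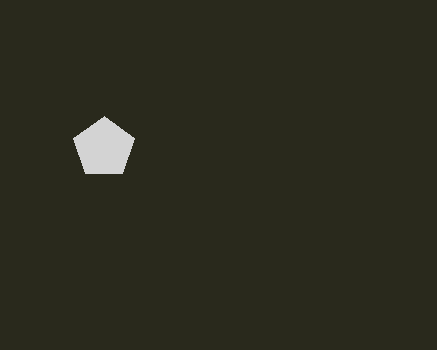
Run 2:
center_x = 104, center_y = 148, radius = 32, color = 'lightgray'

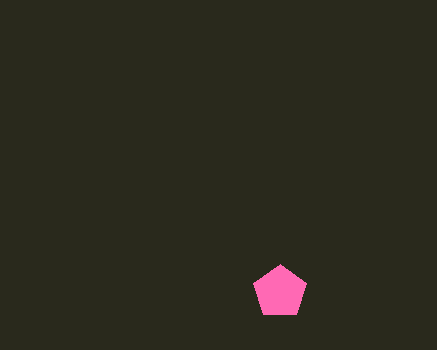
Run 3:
center_x = 280
center_y = 292
radius = 28
color = 'hotpink'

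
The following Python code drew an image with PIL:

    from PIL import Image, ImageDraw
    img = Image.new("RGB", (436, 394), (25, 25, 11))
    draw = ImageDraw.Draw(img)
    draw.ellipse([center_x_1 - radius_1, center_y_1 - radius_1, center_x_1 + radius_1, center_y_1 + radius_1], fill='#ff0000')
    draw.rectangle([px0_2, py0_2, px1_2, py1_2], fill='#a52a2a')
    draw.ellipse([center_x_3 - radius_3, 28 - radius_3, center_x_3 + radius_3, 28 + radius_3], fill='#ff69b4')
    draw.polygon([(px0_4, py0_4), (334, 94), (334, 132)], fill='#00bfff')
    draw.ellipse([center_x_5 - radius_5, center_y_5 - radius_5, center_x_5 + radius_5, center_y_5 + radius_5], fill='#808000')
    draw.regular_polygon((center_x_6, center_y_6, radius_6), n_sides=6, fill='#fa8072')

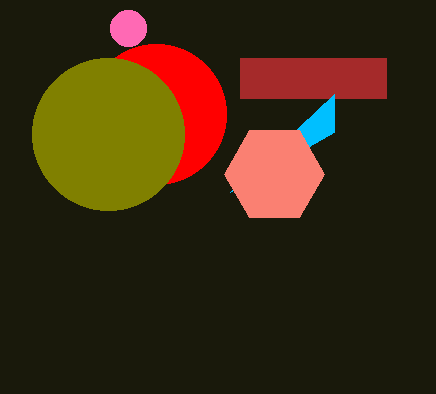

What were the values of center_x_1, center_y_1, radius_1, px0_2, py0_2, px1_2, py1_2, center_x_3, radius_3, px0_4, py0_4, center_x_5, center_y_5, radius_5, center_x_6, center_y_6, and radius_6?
center_x_1 = 156; center_y_1 = 114; radius_1 = 70; px0_2 = 240; py0_2 = 58; px1_2 = 386; py1_2 = 98; center_x_3 = 128; radius_3 = 18; px0_4 = 230; py0_4 = 192; center_x_5 = 108; center_y_5 = 134; radius_5 = 76; center_x_6 = 274; center_y_6 = 174; radius_6 = 50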